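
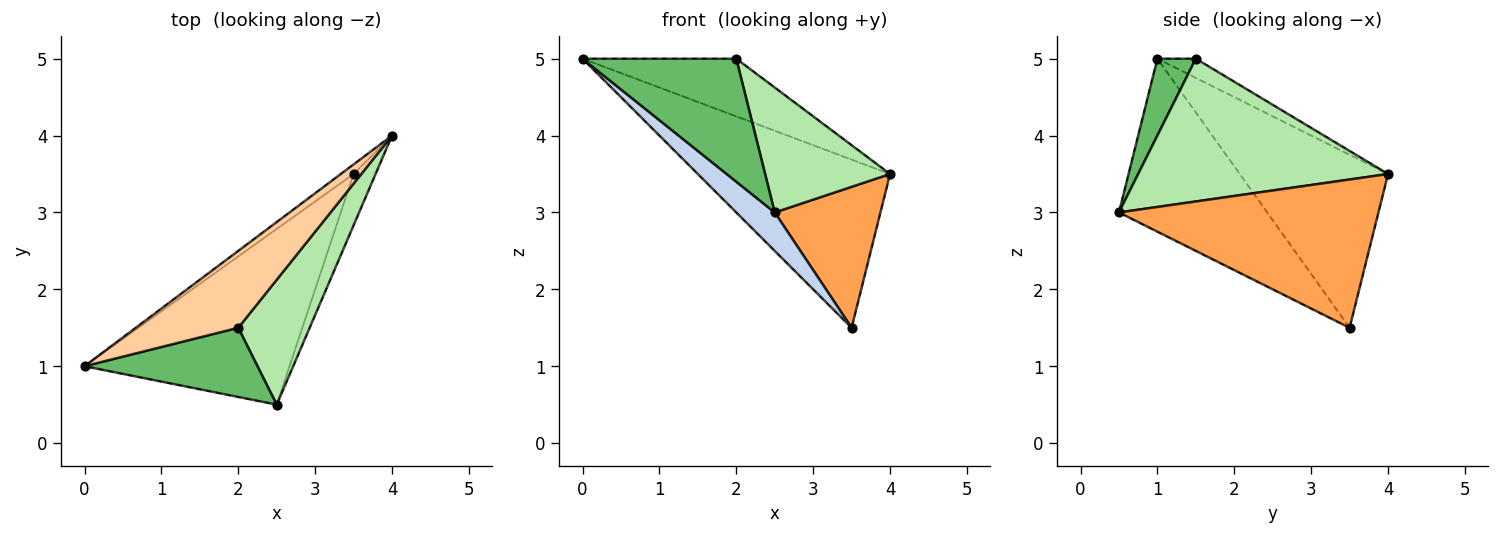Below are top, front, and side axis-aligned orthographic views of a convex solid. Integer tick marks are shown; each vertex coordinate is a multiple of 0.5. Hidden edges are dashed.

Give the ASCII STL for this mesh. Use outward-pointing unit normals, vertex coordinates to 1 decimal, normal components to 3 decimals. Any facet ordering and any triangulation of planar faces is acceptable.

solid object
 facet normal -0.610 0.791 -0.045
  outer loop
   vertex 3.5 3.5 1.5
   vertex 0.0 1.0 5.0
   vertex 4.0 4.0 3.5
  endloop
 endfacet
 facet normal -0.636 -0.165 -0.754
  outer loop
   vertex 3.5 3.5 1.5
   vertex 2.5 0.5 3.0
   vertex 0.0 1.0 5.0
  endloop
 endfacet
 facet normal 0.917 -0.374 -0.136
  outer loop
   vertex 3.5 3.5 1.5
   vertex 4.0 4.0 3.5
   vertex 2.5 0.5 3.0
  endloop
 endfacet
 facet normal -0.148 0.593 0.791
  outer loop
   vertex 2.0 1.5 5.0
   vertex 4.0 4.0 3.5
   vertex 0.0 1.0 5.0
  endloop
 endfacet
 facet normal 0.213 -0.852 0.479
  outer loop
   vertex 2.0 1.5 5.0
   vertex 0.0 1.0 5.0
   vertex 2.5 0.5 3.0
  endloop
 endfacet
 facet normal 0.816 -0.408 0.408
  outer loop
   vertex 2.0 1.5 5.0
   vertex 2.5 0.5 3.0
   vertex 4.0 4.0 3.5
  endloop
 endfacet
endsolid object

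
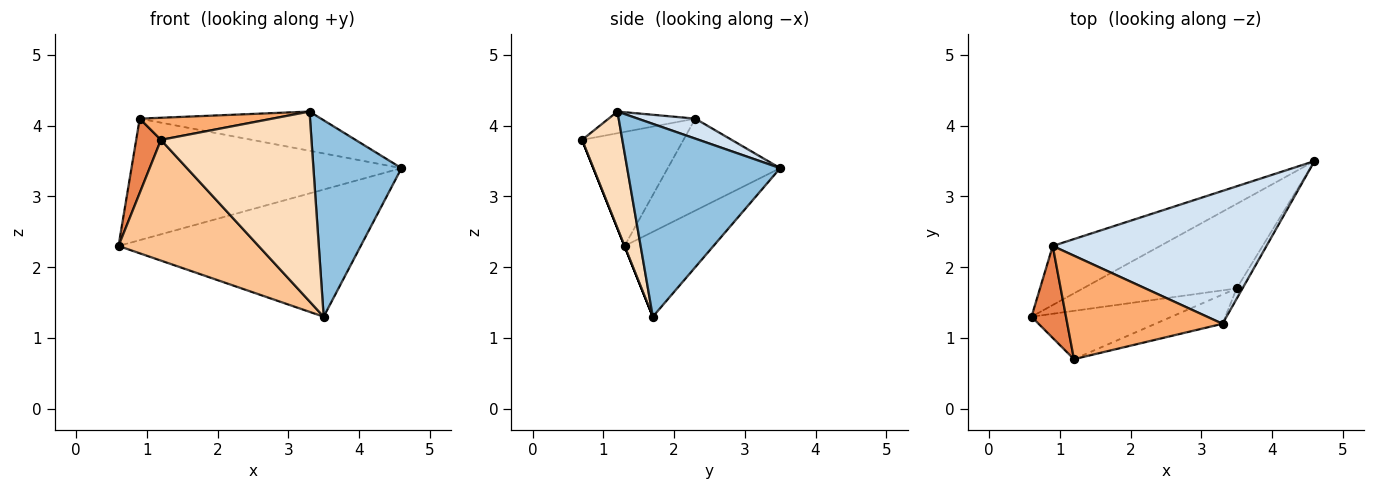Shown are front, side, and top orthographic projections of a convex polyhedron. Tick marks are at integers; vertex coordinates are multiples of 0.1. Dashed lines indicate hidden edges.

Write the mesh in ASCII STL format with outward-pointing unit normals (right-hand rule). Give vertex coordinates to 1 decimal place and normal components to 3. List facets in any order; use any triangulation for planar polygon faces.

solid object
 facet normal -0.292 0.796 -0.529
  outer loop
   vertex 3.5 1.7 1.3
   vertex 0.6 1.3 2.3
   vertex 4.6 3.5 3.4
  endloop
 endfacet
 facet normal 0.866 -0.499 -0.026
  outer loop
   vertex 3.5 1.7 1.3
   vertex 4.6 3.5 3.4
   vertex 3.3 1.2 4.2
  endloop
 endfacet
 facet normal -0.351 0.842 -0.409
  outer loop
   vertex 0.9 2.3 4.1
   vertex 4.6 3.5 3.4
   vertex 0.6 1.3 2.3
  endloop
 endfacet
 facet normal 0.089 0.282 0.955
  outer loop
   vertex 0.9 2.3 4.1
   vertex 3.3 1.2 4.2
   vertex 4.6 3.5 3.4
  endloop
 endfacet
 facet normal -0.932 -0.228 0.282
  outer loop
   vertex 1.2 0.7 3.8
   vertex 0.9 2.3 4.1
   vertex 0.6 1.3 2.3
  endloop
 endfacet
 facet normal -0.135 -0.207 0.969
  outer loop
   vertex 1.2 0.7 3.8
   vertex 3.3 1.2 4.2
   vertex 0.9 2.3 4.1
  endloop
 endfacet
 facet normal 0.000 -0.928 -0.371
  outer loop
   vertex 1.2 0.7 3.8
   vertex 0.6 1.3 2.3
   vertex 3.5 1.7 1.3
  endloop
 endfacet
 facet normal 0.256 -0.956 -0.147
  outer loop
   vertex 1.2 0.7 3.8
   vertex 3.5 1.7 1.3
   vertex 3.3 1.2 4.2
  endloop
 endfacet
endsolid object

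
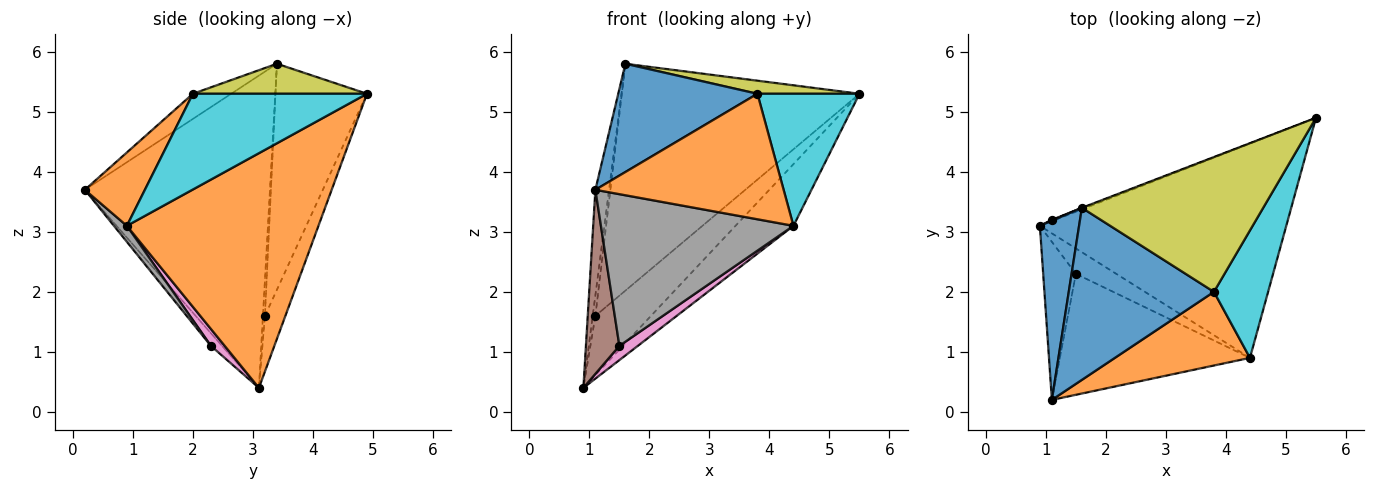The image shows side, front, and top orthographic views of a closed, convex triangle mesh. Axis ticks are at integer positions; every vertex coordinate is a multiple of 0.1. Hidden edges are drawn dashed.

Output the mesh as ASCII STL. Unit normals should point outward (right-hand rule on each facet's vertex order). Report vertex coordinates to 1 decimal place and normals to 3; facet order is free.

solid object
 facet normal -0.990 0.073 0.124
  outer loop
   vertex 1.6 3.4 5.8
   vertex 0.9 3.1 0.4
   vertex 1.1 0.2 3.7
  endloop
 endfacet
 facet normal 0.675 0.204 -0.709
  outer loop
   vertex 4.4 0.9 3.1
   vertex 0.9 3.1 0.4
   vertex 5.5 4.9 5.3
  endloop
 endfacet
 facet normal -0.345 0.938 -0.021
  outer loop
   vertex 1.1 3.2 1.6
   vertex 5.5 4.9 5.3
   vertex 0.9 3.1 0.4
  endloop
 endfacet
 facet normal -0.600 0.800 0.033
  outer loop
   vertex 1.1 3.2 1.6
   vertex 0.9 3.1 0.4
   vertex 1.6 3.4 5.8
  endloop
 endfacet
 facet normal -0.359 0.933 -0.002
  outer loop
   vertex 1.1 3.2 1.6
   vertex 1.6 3.4 5.8
   vertex 5.5 4.9 5.3
  endloop
 endfacet
 facet normal -0.244 -0.736 -0.632
  outer loop
   vertex 1.5 2.3 1.1
   vertex 1.1 0.2 3.7
   vertex 0.9 3.1 0.4
  endloop
 endfacet
 facet normal 0.343 -0.459 -0.819
  outer loop
   vertex 1.5 2.3 1.1
   vertex 0.9 3.1 0.4
   vertex 4.4 0.9 3.1
  endloop
 endfacet
 facet normal 0.052 -0.781 -0.623
  outer loop
   vertex 1.5 2.3 1.1
   vertex 4.4 0.9 3.1
   vertex 1.1 0.2 3.7
  endloop
 endfacet
 facet normal 0.163 -0.095 0.982
  outer loop
   vertex 3.8 2.0 5.3
   vertex 5.5 4.9 5.3
   vertex 1.6 3.4 5.8
  endloop
 endfacet
 facet normal 0.775 -0.454 0.439
  outer loop
   vertex 3.8 2.0 5.3
   vertex 4.4 0.9 3.1
   vertex 5.5 4.9 5.3
  endloop
 endfacet
 facet normal -0.145 -0.527 0.837
  outer loop
   vertex 3.8 2.0 5.3
   vertex 1.6 3.4 5.8
   vertex 1.1 0.2 3.7
  endloop
 endfacet
 facet normal 0.265 -0.832 0.488
  outer loop
   vertex 3.8 2.0 5.3
   vertex 1.1 0.2 3.7
   vertex 4.4 0.9 3.1
  endloop
 endfacet
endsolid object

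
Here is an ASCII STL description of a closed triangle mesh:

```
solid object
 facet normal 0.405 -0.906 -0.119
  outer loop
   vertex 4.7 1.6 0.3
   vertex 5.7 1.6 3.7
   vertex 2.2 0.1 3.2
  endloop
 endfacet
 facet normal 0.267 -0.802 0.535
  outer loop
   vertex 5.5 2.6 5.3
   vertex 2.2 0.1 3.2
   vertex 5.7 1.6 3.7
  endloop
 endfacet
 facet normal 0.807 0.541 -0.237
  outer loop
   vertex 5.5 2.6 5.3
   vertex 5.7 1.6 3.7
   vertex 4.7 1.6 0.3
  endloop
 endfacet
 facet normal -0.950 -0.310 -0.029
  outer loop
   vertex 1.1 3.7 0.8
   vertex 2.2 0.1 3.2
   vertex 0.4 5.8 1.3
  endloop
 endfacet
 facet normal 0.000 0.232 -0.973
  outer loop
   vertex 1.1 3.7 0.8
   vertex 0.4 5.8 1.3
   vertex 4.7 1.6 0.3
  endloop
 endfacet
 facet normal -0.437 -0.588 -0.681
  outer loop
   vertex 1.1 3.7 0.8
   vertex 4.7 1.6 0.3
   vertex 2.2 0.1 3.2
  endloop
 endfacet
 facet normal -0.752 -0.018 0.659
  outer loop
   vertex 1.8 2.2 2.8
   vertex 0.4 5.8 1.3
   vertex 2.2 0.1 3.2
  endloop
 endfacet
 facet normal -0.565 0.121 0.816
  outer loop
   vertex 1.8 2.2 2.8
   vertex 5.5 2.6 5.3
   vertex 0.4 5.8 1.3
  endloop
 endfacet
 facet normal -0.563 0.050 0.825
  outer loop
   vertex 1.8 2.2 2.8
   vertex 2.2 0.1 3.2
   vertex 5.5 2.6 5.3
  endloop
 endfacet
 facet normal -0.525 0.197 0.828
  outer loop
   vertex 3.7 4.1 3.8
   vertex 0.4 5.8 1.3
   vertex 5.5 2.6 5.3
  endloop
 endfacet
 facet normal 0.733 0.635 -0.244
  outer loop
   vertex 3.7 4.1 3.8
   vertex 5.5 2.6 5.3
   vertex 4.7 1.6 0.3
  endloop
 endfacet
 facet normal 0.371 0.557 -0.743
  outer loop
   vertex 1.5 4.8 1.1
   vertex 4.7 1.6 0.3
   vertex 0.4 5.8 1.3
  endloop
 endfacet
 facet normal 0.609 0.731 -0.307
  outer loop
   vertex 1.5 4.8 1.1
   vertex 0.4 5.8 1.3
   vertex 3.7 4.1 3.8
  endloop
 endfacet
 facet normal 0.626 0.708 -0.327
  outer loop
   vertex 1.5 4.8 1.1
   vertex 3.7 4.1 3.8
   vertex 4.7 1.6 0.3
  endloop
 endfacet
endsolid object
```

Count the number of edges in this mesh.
21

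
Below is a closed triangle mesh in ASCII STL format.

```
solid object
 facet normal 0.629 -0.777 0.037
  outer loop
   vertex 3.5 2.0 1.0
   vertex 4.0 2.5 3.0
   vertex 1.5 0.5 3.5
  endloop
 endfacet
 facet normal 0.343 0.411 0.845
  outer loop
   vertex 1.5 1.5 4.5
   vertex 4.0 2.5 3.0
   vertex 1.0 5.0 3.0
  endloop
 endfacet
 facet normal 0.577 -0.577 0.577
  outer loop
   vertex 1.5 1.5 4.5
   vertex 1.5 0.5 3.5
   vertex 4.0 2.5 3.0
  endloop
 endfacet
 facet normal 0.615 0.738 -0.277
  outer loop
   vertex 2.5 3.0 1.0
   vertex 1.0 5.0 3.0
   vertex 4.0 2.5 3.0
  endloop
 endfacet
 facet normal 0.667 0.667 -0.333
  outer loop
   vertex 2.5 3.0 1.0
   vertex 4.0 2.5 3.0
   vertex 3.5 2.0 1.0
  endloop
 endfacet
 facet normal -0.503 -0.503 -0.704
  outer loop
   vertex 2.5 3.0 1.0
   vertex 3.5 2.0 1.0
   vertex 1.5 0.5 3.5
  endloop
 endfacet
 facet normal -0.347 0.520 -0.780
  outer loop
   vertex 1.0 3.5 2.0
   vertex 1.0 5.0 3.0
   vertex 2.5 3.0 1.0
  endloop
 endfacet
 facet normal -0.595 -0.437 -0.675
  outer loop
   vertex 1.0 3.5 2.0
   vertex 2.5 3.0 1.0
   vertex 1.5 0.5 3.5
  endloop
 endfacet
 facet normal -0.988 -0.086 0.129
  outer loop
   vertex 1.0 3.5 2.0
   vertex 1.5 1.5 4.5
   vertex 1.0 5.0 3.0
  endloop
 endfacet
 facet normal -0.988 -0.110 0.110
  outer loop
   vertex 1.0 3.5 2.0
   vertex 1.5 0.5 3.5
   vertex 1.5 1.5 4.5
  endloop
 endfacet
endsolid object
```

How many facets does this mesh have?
10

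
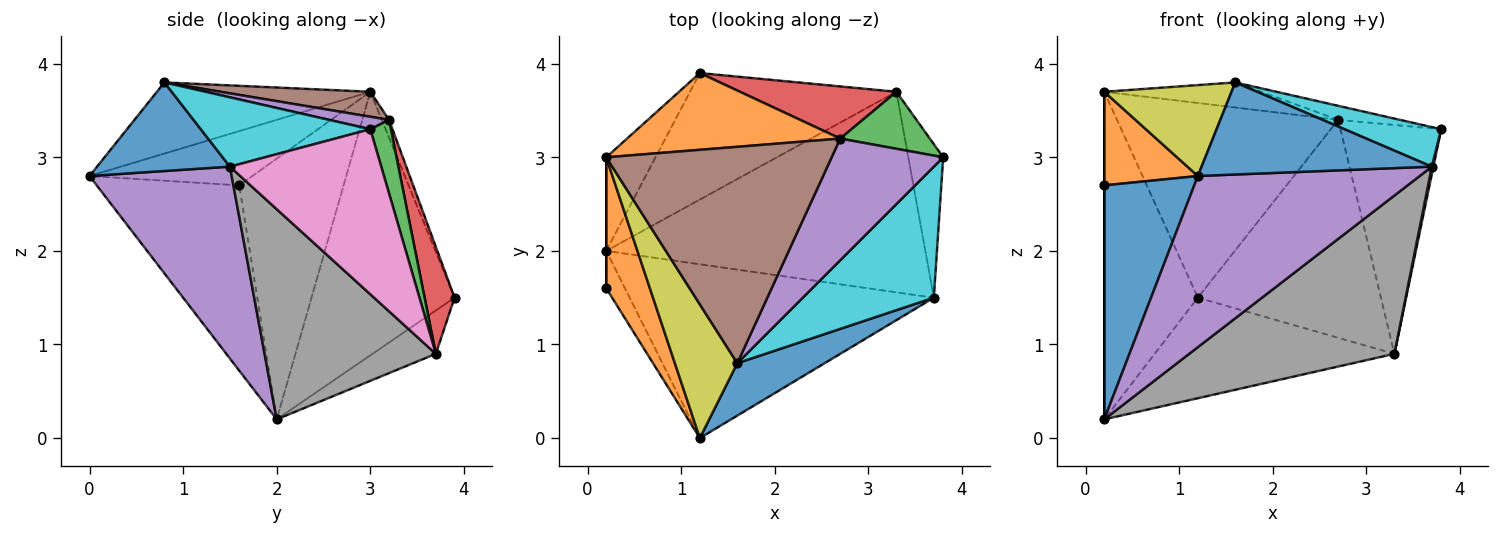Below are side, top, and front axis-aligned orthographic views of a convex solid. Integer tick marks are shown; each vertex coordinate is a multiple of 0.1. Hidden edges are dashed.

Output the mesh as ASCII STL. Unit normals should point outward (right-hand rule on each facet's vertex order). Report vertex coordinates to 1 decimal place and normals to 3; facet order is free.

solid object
 facet normal -0.843 -0.532 -0.085
  outer loop
   vertex 0.2 2.0 0.2
   vertex 1.2 0.0 2.8
   vertex 0.2 1.6 2.7
  endloop
 endfacet
 facet normal -0.711 -0.409 0.572
  outer loop
   vertex 0.2 3.0 3.7
   vertex 0.2 1.6 2.7
   vertex 1.2 0.0 2.8
  endloop
 endfacet
 facet normal -1.000 0.000 0.000
  outer loop
   vertex 0.2 3.0 3.7
   vertex 0.2 2.0 0.2
   vertex 0.2 1.6 2.7
  endloop
 endfacet
 facet normal -0.827 0.541 -0.155
  outer loop
   vertex 0.2 3.0 3.7
   vertex 1.2 3.9 1.5
   vertex 0.2 2.0 0.2
  endloop
 endfacet
 facet normal 0.410 -0.640 -0.650
  outer loop
   vertex 3.7 1.5 2.9
   vertex 1.2 0.0 2.8
   vertex 0.2 2.0 0.2
  endloop
 endfacet
 facet normal -0.162 0.614 -0.772
  outer loop
   vertex 3.3 3.7 0.9
   vertex 0.2 2.0 0.2
   vertex 1.2 3.9 1.5
  endloop
 endfacet
 facet normal 0.978 -0.010 -0.207
  outer loop
   vertex 3.3 3.7 0.9
   vertex 3.8 3.0 3.3
   vertex 3.7 1.5 2.9
  endloop
 endfacet
 facet normal 0.459 -0.550 -0.697
  outer loop
   vertex 3.3 3.7 0.9
   vertex 3.7 1.5 2.9
   vertex 0.2 2.0 0.2
  endloop
 endfacet
 facet normal -0.686 -0.409 0.602
  outer loop
   vertex 1.6 0.8 3.8
   vertex 0.2 3.0 3.7
   vertex 1.2 0.0 2.8
  endloop
 endfacet
 facet normal 0.452 -0.258 0.854
  outer loop
   vertex 1.6 0.8 3.8
   vertex 3.7 1.5 2.9
   vertex 3.8 3.0 3.3
  endloop
 endfacet
 facet normal 0.448 -0.777 0.442
  outer loop
   vertex 1.6 0.8 3.8
   vertex 1.2 0.0 2.8
   vertex 3.7 1.5 2.9
  endloop
 endfacet
 facet normal -0.030 0.930 0.367
  outer loop
   vertex 2.7 3.2 3.4
   vertex 1.2 3.9 1.5
   vertex 0.2 3.0 3.7
  endloop
 endfacet
 facet normal 0.195 0.952 0.237
  outer loop
   vertex 2.7 3.2 3.4
   vertex 3.8 3.0 3.3
   vertex 3.3 3.7 0.9
  endloop
 endfacet
 facet normal 0.157 0.960 0.230
  outer loop
   vertex 2.7 3.2 3.4
   vertex 3.3 3.7 0.9
   vertex 1.2 3.9 1.5
  endloop
 endfacet
 facet normal 0.110 0.114 0.987
  outer loop
   vertex 2.7 3.2 3.4
   vertex 1.6 0.8 3.8
   vertex 3.8 3.0 3.3
  endloop
 endfacet
 facet normal 0.109 0.114 0.987
  outer loop
   vertex 2.7 3.2 3.4
   vertex 0.2 3.0 3.7
   vertex 1.6 0.8 3.8
  endloop
 endfacet
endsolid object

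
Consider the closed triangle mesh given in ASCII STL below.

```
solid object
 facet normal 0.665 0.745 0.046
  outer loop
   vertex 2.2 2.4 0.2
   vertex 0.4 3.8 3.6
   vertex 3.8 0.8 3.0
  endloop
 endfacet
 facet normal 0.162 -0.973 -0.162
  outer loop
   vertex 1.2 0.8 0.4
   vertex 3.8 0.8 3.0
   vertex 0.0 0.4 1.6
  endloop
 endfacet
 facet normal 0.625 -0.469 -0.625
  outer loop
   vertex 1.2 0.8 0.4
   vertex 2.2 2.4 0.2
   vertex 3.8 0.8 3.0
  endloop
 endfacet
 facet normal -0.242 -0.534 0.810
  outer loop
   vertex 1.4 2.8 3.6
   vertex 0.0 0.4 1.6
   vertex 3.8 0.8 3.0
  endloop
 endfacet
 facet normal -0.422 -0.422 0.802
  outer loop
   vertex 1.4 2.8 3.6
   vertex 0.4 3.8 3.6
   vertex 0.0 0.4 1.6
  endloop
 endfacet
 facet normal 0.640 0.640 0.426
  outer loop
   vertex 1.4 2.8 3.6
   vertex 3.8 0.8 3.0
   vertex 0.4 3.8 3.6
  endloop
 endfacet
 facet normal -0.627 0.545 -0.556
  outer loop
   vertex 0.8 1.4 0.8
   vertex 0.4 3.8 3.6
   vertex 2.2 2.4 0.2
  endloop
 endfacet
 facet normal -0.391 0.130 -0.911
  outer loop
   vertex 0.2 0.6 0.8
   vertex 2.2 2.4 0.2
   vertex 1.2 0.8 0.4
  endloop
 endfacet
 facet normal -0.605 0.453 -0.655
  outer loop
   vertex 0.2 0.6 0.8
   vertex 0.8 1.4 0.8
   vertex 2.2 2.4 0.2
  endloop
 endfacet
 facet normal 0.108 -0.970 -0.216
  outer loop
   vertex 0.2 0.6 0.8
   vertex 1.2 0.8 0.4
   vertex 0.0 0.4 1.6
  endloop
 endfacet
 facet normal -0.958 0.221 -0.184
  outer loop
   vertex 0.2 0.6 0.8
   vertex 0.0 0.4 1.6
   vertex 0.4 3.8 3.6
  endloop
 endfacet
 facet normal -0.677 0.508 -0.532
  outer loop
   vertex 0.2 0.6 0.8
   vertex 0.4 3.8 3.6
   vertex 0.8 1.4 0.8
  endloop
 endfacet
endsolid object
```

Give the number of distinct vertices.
8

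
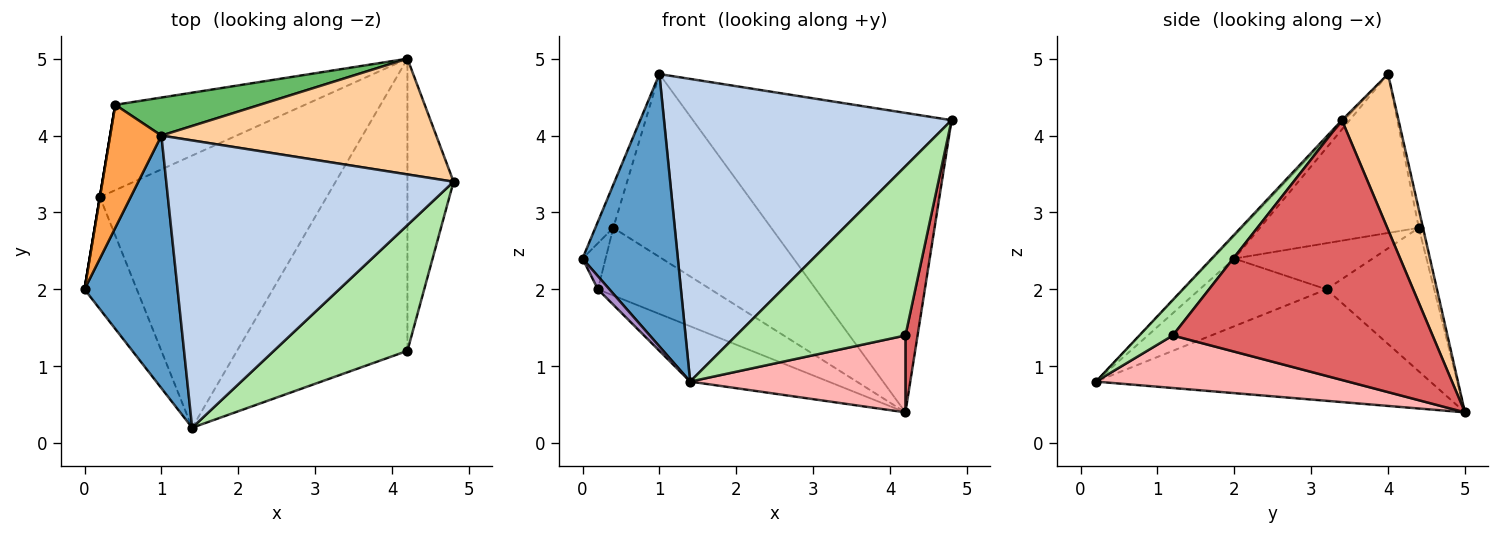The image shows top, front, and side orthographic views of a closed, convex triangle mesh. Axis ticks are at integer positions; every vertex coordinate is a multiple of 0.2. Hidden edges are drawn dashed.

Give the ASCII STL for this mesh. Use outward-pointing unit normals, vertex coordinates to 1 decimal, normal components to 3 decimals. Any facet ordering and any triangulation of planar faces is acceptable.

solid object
 facet normal -0.163 -0.723 0.671
  outer loop
   vertex 1.0 4.0 4.8
   vertex 0.0 2.0 2.4
   vertex 1.4 0.2 0.8
  endloop
 endfacet
 facet normal -0.006 -0.725 0.688
  outer loop
   vertex 1.0 4.0 4.8
   vertex 1.4 0.2 0.8
   vertex 4.8 3.4 4.2
  endloop
 endfacet
 facet normal -0.946 0.107 0.305
  outer loop
   vertex 1.0 4.0 4.8
   vertex 0.4 4.4 2.8
   vertex 0.0 2.0 2.4
  endloop
 endfacet
 facet normal 0.200 0.914 0.353
  outer loop
   vertex 1.0 4.0 4.8
   vertex 4.8 3.4 4.2
   vertex 4.2 5.0 0.4
  endloop
 endfacet
 facet normal -0.026 0.979 0.204
  outer loop
   vertex 1.0 4.0 4.8
   vertex 4.2 5.0 0.4
   vertex 0.4 4.4 2.8
  endloop
 endfacet
 facet normal 0.157 -0.793 0.589
  outer loop
   vertex 4.2 1.2 1.4
   vertex 4.8 3.4 4.2
   vertex 1.4 0.2 0.8
  endloop
 endfacet
 facet normal 0.984 -0.046 -0.175
  outer loop
   vertex 4.2 1.2 1.4
   vertex 4.2 5.0 0.4
   vertex 4.8 3.4 4.2
  endloop
 endfacet
 facet normal 0.286 -0.244 -0.927
  outer loop
   vertex 4.2 1.2 1.4
   vertex 1.4 0.2 0.8
   vertex 4.2 5.0 0.4
  endloop
 endfacet
 facet normal -0.789 -0.072 -0.610
  outer loop
   vertex 0.2 3.2 2.0
   vertex 1.4 0.2 0.8
   vertex 0.0 2.0 2.4
  endloop
 endfacet
 facet normal -0.986 0.164 0.000
  outer loop
   vertex 0.2 3.2 2.0
   vertex 0.0 2.0 2.4
   vertex 0.4 4.4 2.8
  endloop
 endfacet
 facet normal -0.434 0.180 -0.883
  outer loop
   vertex 0.2 3.2 2.0
   vertex 4.2 5.0 0.4
   vertex 1.4 0.2 0.8
  endloop
 endfacet
 facet normal -0.510 0.534 -0.674
  outer loop
   vertex 0.2 3.2 2.0
   vertex 0.4 4.4 2.8
   vertex 4.2 5.0 0.4
  endloop
 endfacet
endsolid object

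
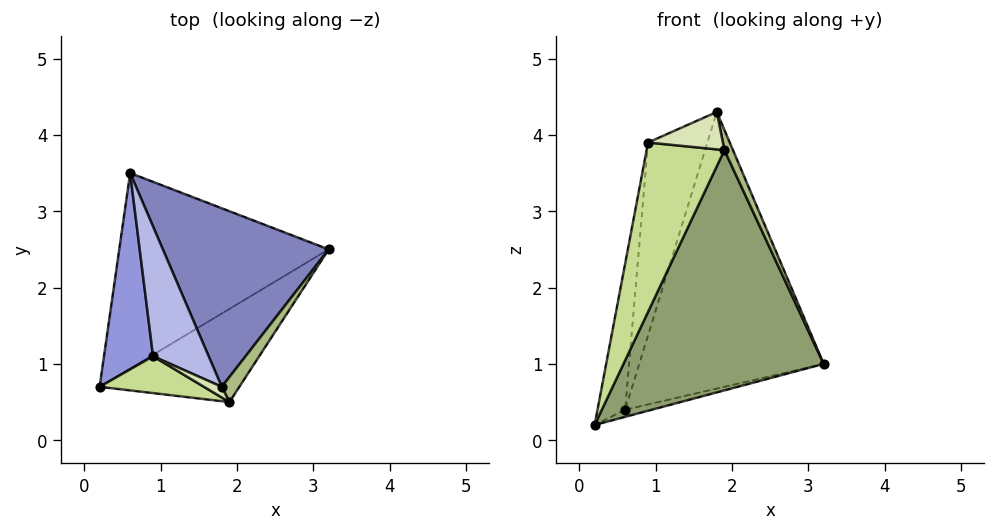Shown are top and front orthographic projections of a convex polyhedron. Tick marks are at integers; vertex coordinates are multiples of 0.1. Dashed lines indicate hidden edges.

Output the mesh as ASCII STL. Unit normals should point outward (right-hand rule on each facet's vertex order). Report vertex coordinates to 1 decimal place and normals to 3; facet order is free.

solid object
 facet normal 0.238 0.035 -0.971
  outer loop
   vertex 0.6 3.5 0.4
   vertex 3.2 2.5 1.0
   vertex 0.2 0.7 0.2
  endloop
 endfacet
 facet normal 0.194 0.824 0.532
  outer loop
   vertex 1.8 0.7 4.3
   vertex 3.2 2.5 1.0
   vertex 0.6 3.5 0.4
  endloop
 endfacet
 facet normal -0.977 0.127 0.171
  outer loop
   vertex 0.9 1.1 3.9
   vertex 0.6 3.5 0.4
   vertex 0.2 0.7 0.2
  endloop
 endfacet
 facet normal 0.120 0.824 0.554
  outer loop
   vertex 0.9 1.1 3.9
   vertex 1.8 0.7 4.3
   vertex 0.6 3.5 0.4
  endloop
 endfacet
 facet normal 0.548 -0.780 -0.302
  outer loop
   vertex 1.9 0.5 3.8
   vertex 0.2 0.7 0.2
   vertex 3.2 2.5 1.0
  endloop
 endfacet
 facet normal 0.935 -0.222 0.276
  outer loop
   vertex 1.9 0.5 3.8
   vertex 3.2 2.5 1.0
   vertex 1.8 0.7 4.3
  endloop
 endfacet
 facet normal -0.492 -0.851 0.185
  outer loop
   vertex 1.9 0.5 3.8
   vertex 0.9 1.1 3.9
   vertex 0.2 0.7 0.2
  endloop
 endfacet
 facet normal -0.482 -0.843 0.241
  outer loop
   vertex 1.9 0.5 3.8
   vertex 1.8 0.7 4.3
   vertex 0.9 1.1 3.9
  endloop
 endfacet
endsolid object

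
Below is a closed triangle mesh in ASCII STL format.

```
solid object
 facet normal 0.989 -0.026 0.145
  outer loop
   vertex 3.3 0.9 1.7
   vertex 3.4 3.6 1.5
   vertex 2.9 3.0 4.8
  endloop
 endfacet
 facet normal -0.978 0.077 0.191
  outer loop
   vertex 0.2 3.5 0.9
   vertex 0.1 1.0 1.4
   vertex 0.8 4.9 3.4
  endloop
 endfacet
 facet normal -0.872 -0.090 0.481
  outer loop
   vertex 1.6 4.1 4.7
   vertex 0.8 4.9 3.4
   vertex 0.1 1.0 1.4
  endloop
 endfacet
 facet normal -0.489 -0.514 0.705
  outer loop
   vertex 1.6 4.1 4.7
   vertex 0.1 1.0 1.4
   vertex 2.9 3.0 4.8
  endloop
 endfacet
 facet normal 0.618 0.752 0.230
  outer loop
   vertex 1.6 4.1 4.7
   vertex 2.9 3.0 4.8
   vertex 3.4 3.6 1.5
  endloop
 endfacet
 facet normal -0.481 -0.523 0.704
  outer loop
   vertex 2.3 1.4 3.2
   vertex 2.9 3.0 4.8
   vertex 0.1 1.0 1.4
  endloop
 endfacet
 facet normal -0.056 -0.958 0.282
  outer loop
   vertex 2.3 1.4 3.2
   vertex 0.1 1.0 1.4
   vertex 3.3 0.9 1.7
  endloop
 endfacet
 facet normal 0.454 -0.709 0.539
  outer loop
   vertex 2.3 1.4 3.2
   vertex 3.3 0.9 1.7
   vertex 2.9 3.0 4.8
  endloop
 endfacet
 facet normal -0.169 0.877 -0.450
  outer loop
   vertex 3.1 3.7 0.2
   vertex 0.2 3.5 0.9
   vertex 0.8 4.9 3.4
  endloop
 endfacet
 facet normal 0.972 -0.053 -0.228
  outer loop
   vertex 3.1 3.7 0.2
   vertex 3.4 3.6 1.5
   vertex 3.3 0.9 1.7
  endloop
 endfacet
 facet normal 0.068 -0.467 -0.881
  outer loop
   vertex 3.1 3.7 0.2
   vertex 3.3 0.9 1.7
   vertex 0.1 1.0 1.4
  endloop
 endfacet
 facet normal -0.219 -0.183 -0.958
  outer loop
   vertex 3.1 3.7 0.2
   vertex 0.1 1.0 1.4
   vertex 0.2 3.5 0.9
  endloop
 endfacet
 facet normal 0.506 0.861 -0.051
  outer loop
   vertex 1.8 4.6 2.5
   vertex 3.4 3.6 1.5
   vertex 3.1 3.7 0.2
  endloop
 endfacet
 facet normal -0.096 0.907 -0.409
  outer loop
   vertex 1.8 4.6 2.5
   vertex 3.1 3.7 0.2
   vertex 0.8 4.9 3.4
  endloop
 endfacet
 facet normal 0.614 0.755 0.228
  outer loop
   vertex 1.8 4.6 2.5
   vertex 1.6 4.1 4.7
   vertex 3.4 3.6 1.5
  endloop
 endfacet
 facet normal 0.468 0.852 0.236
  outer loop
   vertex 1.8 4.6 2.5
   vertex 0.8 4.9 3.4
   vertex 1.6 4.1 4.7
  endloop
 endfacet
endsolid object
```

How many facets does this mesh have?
16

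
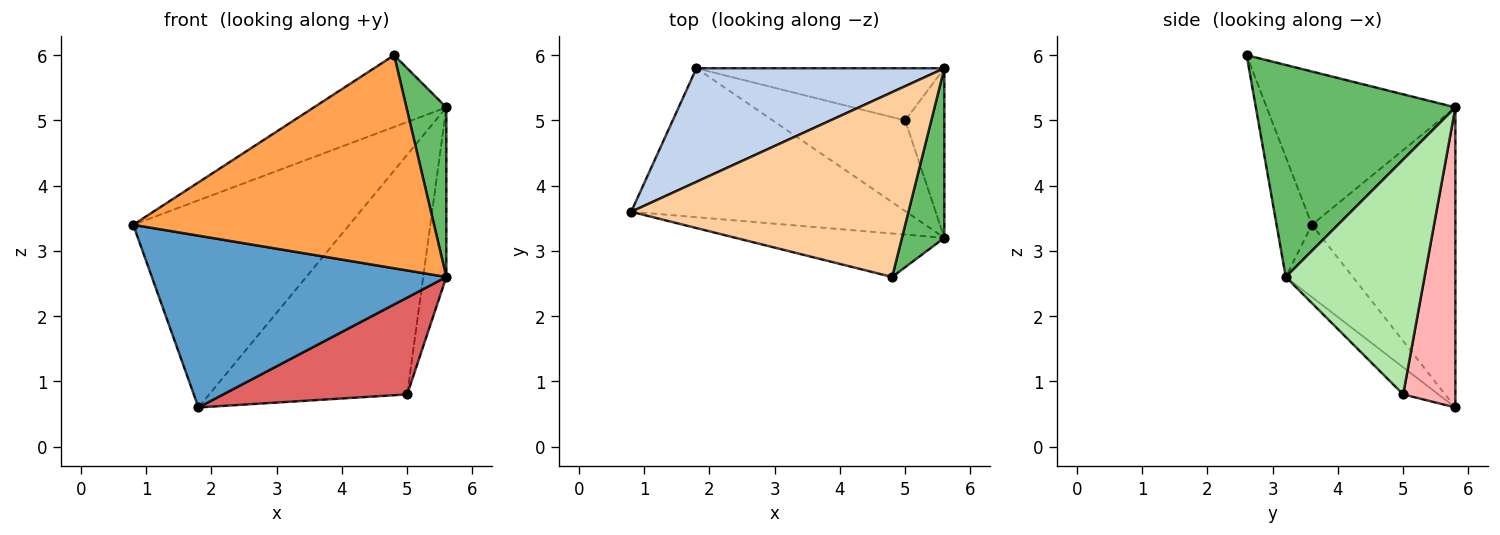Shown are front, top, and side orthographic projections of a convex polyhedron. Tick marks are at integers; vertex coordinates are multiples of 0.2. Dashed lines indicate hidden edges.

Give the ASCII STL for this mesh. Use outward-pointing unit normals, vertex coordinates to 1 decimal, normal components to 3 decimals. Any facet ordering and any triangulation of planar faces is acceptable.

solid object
 facet normal -0.170 -0.745 -0.646
  outer loop
   vertex 1.8 5.8 0.6
   vertex 5.6 3.2 2.6
   vertex 0.8 3.6 3.4
  endloop
 endfacet
 facet normal -0.503 0.758 0.416
  outer loop
   vertex 1.8 5.8 0.6
   vertex 0.8 3.6 3.4
   vertex 5.6 5.8 5.2
  endloop
 endfacet
 facet normal -0.114 -0.973 -0.199
  outer loop
   vertex 4.8 2.6 6.0
   vertex 0.8 3.6 3.4
   vertex 5.6 3.2 2.6
  endloop
 endfacet
 facet normal -0.458 0.322 0.829
  outer loop
   vertex 4.8 2.6 6.0
   vertex 5.6 5.8 5.2
   vertex 0.8 3.6 3.4
  endloop
 endfacet
 facet normal 0.962 -0.192 0.192
  outer loop
   vertex 4.8 2.6 6.0
   vertex 5.6 3.2 2.6
   vertex 5.6 5.8 5.2
  endloop
 endfacet
 facet normal 0.973 0.162 -0.162
  outer loop
   vertex 5.0 5.0 0.8
   vertex 5.6 5.8 5.2
   vertex 5.6 3.2 2.6
  endloop
 endfacet
 facet normal -0.138 -0.723 -0.677
  outer loop
   vertex 5.0 5.0 0.8
   vertex 5.6 3.2 2.6
   vertex 1.8 5.8 0.6
  endloop
 endfacet
 facet normal 0.249 0.946 -0.206
  outer loop
   vertex 5.0 5.0 0.8
   vertex 1.8 5.8 0.6
   vertex 5.6 5.8 5.2
  endloop
 endfacet
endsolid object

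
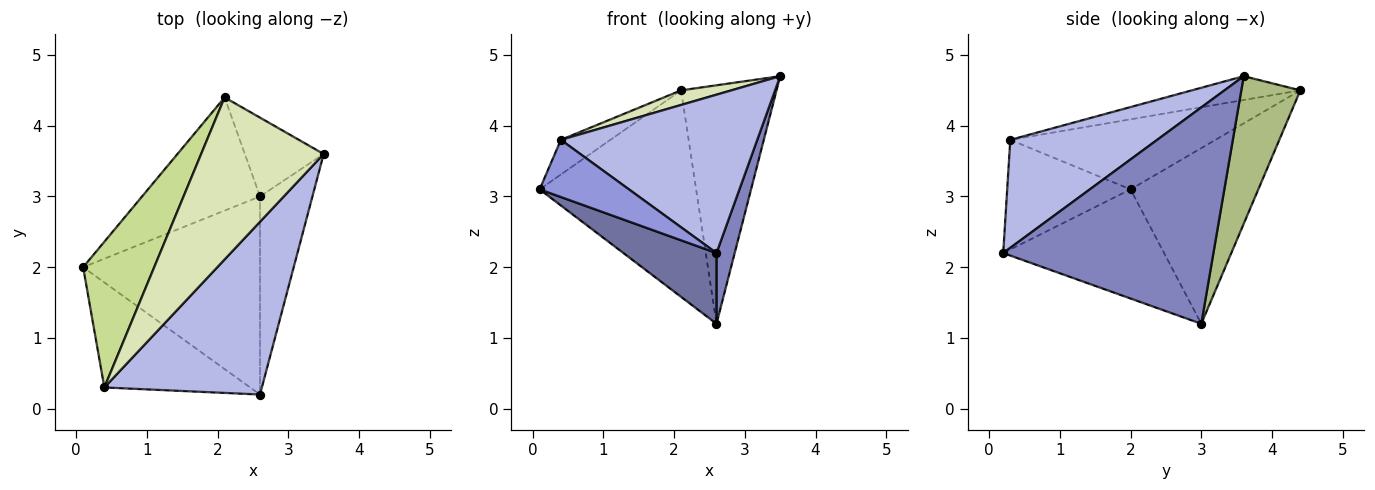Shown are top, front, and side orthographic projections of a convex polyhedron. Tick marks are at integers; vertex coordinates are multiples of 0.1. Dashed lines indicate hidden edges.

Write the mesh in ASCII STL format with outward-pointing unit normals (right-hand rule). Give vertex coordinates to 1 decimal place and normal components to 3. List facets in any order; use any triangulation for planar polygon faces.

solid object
 facet normal -0.502 -0.291 -0.814
  outer loop
   vertex 2.6 3.0 1.2
   vertex 2.6 0.2 2.2
   vertex 0.1 2.0 3.1
  endloop
 endfacet
 facet normal 0.968 -0.084 -0.235
  outer loop
   vertex 2.6 3.0 1.2
   vertex 3.5 3.6 4.7
   vertex 2.6 0.2 2.2
  endloop
 endfacet
 facet normal -0.551 -0.399 -0.733
  outer loop
   vertex 0.4 0.3 3.8
   vertex 0.1 2.0 3.1
   vertex 2.6 0.2 2.2
  endloop
 endfacet
 facet normal 0.451 -0.603 0.658
  outer loop
   vertex 0.4 0.3 3.8
   vertex 2.6 0.2 2.2
   vertex 3.5 3.6 4.7
  endloop
 endfacet
 facet normal -0.582 0.713 -0.391
  outer loop
   vertex 2.1 4.4 4.5
   vertex 2.6 3.0 1.2
   vertex 0.1 2.0 3.1
  endloop
 endfacet
 facet normal 0.506 0.819 -0.271
  outer loop
   vertex 2.1 4.4 4.5
   vertex 3.5 3.6 4.7
   vertex 2.6 3.0 1.2
  endloop
 endfacet
 facet normal -0.692 0.167 0.702
  outer loop
   vertex 2.1 4.4 4.5
   vertex 0.1 2.0 3.1
   vertex 0.4 0.3 3.8
  endloop
 endfacet
 facet normal -0.190 -0.088 0.978
  outer loop
   vertex 2.1 4.4 4.5
   vertex 0.4 0.3 3.8
   vertex 3.5 3.6 4.7
  endloop
 endfacet
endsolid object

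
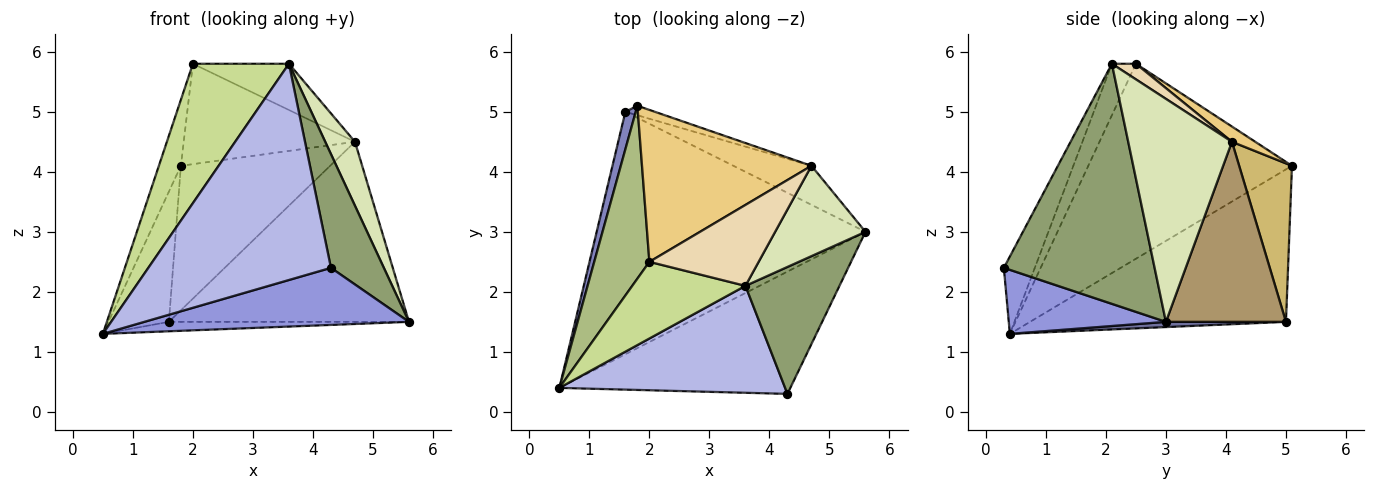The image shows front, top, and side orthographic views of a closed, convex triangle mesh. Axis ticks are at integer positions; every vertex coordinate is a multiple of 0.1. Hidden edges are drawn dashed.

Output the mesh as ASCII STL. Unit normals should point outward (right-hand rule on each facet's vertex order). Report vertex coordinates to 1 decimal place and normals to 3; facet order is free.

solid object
 facet normal 0.019 0.039 -0.999
  outer loop
   vertex 1.6 5.0 1.5
   vertex 5.6 3.0 1.5
   vertex 0.5 0.4 1.3
  endloop
 endfacet
 facet normal -0.971 0.229 0.066
  outer loop
   vertex 1.6 5.0 1.5
   vertex 0.5 0.4 1.3
   vertex 1.8 5.1 4.1
  endloop
 endfacet
 facet normal 0.244 -0.410 -0.879
  outer loop
   vertex 4.3 0.3 2.4
   vertex 0.5 0.4 1.3
   vertex 5.6 3.0 1.5
  endloop
 endfacet
 facet normal -0.150 -0.886 0.438
  outer loop
   vertex 4.3 0.3 2.4
   vertex 3.6 2.1 5.8
   vertex 0.5 0.4 1.3
  endloop
 endfacet
 facet normal 0.885 -0.311 0.347
  outer loop
   vertex 4.3 0.3 2.4
   vertex 5.6 3.0 1.5
   vertex 3.6 2.1 5.8
  endloop
 endfacet
 facet normal -0.957 0.103 0.271
  outer loop
   vertex 2.0 2.5 5.8
   vertex 1.8 5.1 4.1
   vertex 0.5 0.4 1.3
  endloop
 endfacet
 facet normal -0.214 -0.856 0.471
  outer loop
   vertex 2.0 2.5 5.8
   vertex 0.5 0.4 1.3
   vertex 3.6 2.1 5.8
  endloop
 endfacet
 facet normal 0.896 -0.257 0.363
  outer loop
   vertex 4.7 4.1 4.5
   vertex 3.6 2.1 5.8
   vertex 5.6 3.0 1.5
  endloop
 endfacet
 facet normal 0.439 0.878 -0.190
  outer loop
   vertex 4.7 4.1 4.5
   vertex 5.6 3.0 1.5
   vertex 1.6 5.0 1.5
  endloop
 endfacet
 facet normal 0.333 0.941 -0.062
  outer loop
   vertex 4.7 4.1 4.5
   vertex 1.6 5.0 1.5
   vertex 1.8 5.1 4.1
  endloop
 endfacet
 facet normal 0.075 0.550 0.832
  outer loop
   vertex 4.7 4.1 4.5
   vertex 1.8 5.1 4.1
   vertex 2.0 2.5 5.8
  endloop
 endfacet
 facet normal 0.123 0.492 0.862
  outer loop
   vertex 4.7 4.1 4.5
   vertex 2.0 2.5 5.8
   vertex 3.6 2.1 5.8
  endloop
 endfacet
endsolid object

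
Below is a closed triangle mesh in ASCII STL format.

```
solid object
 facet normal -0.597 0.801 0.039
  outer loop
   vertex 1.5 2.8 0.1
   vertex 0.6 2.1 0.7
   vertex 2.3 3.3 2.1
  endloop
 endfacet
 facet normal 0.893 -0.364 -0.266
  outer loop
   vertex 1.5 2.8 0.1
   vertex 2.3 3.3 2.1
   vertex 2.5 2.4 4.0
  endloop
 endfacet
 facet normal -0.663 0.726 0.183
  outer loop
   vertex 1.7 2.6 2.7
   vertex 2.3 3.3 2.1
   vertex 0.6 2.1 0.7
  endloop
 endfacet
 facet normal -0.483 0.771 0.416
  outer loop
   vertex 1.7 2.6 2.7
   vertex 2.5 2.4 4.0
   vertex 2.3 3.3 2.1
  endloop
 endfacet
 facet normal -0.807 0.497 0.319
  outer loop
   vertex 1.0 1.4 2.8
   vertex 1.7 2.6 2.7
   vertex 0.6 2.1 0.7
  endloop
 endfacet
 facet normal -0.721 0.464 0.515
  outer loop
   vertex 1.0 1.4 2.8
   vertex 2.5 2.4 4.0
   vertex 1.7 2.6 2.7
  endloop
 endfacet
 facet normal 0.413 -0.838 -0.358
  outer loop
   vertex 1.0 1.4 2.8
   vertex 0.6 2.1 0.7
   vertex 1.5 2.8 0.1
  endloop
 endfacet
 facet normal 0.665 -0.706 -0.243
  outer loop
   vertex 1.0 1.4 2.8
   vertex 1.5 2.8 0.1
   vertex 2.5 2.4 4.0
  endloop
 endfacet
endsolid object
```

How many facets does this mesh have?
8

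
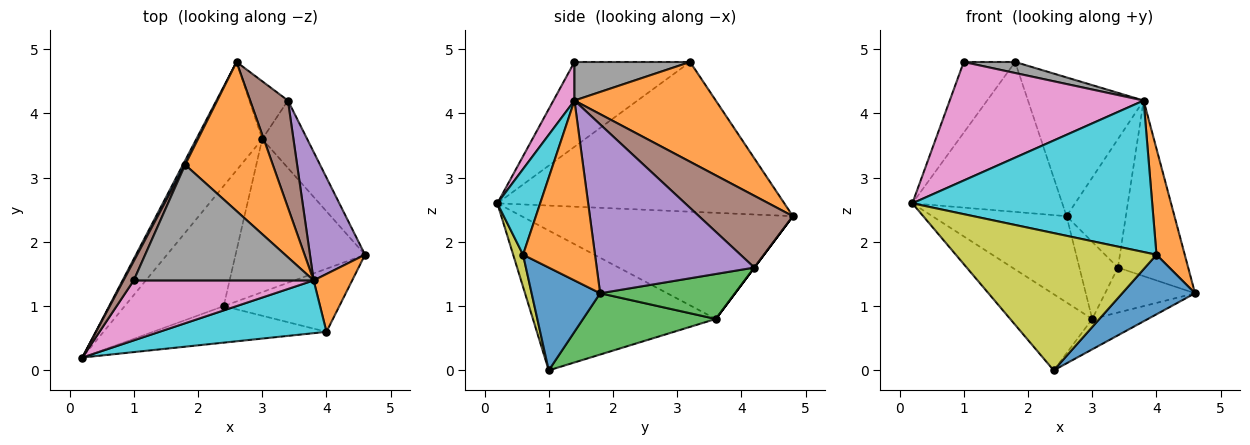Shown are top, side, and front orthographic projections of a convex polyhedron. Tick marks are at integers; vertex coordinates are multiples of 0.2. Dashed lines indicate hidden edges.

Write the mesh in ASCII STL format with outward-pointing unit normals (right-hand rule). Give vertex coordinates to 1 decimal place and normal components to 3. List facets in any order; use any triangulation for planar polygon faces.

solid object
 facet normal -0.886 0.463 0.013
  outer loop
   vertex 1.8 3.2 4.8
   vertex 2.6 4.8 2.4
   vertex 0.2 0.2 2.6
  endloop
 endfacet
 facet normal 0.640 0.524 0.562
  outer loop
   vertex 3.8 1.4 4.2
   vertex 2.6 4.8 2.4
   vertex 1.8 3.2 4.8
  endloop
 endfacet
 facet normal 0.421 0.177 -0.890
  outer loop
   vertex 3.0 3.6 0.8
   vertex 4.6 1.8 1.2
   vertex 2.4 1.0 0.0
  endloop
 endfacet
 facet normal -0.783 0.387 -0.486
  outer loop
   vertex 3.0 3.6 0.8
   vertex 0.2 0.2 2.6
   vertex 2.6 4.8 2.4
  endloop
 endfacet
 facet normal -0.766 0.344 -0.543
  outer loop
   vertex 3.0 3.6 0.8
   vertex 2.4 1.0 0.0
   vertex 0.2 0.2 2.6
  endloop
 endfacet
 facet normal -0.908 0.404 0.110
  outer loop
   vertex 1.0 1.4 4.8
   vertex 1.8 3.2 4.8
   vertex 0.2 0.2 2.6
  endloop
 endfacet
 facet normal 0.096 -0.888 0.449
  outer loop
   vertex 1.0 1.4 4.8
   vertex 0.2 0.2 2.6
   vertex 3.8 1.4 4.2
  endloop
 endfacet
 facet normal 0.209 -0.093 0.974
  outer loop
   vertex 1.0 1.4 4.8
   vertex 3.8 1.4 4.2
   vertex 1.8 3.2 4.8
  endloop
 endfacet
 facet normal 0.048 -0.965 -0.257
  outer loop
   vertex 4.0 0.6 1.8
   vertex 0.2 0.2 2.6
   vertex 2.4 1.0 0.0
  endloop
 endfacet
 facet normal 0.166 -0.931 0.324
  outer loop
   vertex 4.0 0.6 1.8
   vertex 3.8 1.4 4.2
   vertex 0.2 0.2 2.6
  endloop
 endfacet
 facet normal 0.543 -0.577 -0.611
  outer loop
   vertex 4.0 0.6 1.8
   vertex 2.4 1.0 0.0
   vertex 4.6 1.8 1.2
  endloop
 endfacet
 facet normal 0.913 -0.359 0.196
  outer loop
   vertex 4.0 0.6 1.8
   vertex 4.6 1.8 1.2
   vertex 3.8 1.4 4.2
  endloop
 endfacet
 facet normal 0.640 0.426 -0.640
  outer loop
   vertex 3.4 4.2 1.6
   vertex 4.6 1.8 1.2
   vertex 3.0 3.6 0.8
  endloop
 endfacet
 facet normal 0.000 0.800 -0.600
  outer loop
   vertex 3.4 4.2 1.6
   vertex 3.0 3.6 0.8
   vertex 2.6 4.8 2.4
  endloop
 endfacet
 facet normal 0.875 0.390 0.285
  outer loop
   vertex 3.4 4.2 1.6
   vertex 3.8 1.4 4.2
   vertex 4.6 1.8 1.2
  endloop
 endfacet
 facet normal 0.772 0.488 0.407
  outer loop
   vertex 3.4 4.2 1.6
   vertex 2.6 4.8 2.4
   vertex 3.8 1.4 4.2
  endloop
 endfacet
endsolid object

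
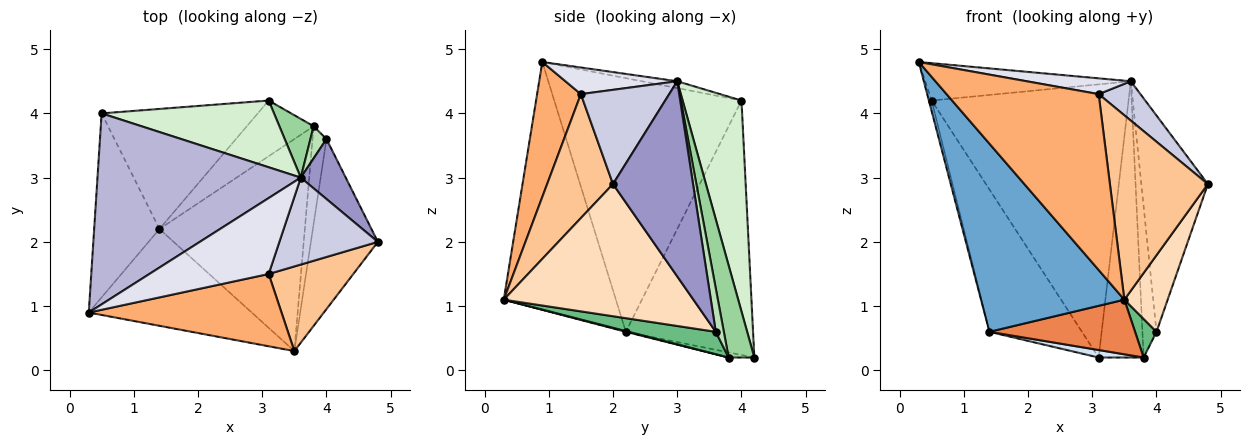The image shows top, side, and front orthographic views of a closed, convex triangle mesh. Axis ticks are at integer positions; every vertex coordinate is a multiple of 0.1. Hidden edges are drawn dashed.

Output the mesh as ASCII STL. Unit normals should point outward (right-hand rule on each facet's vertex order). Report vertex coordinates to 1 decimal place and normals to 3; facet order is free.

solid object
 facet normal -0.571 -0.730 -0.376
  outer loop
   vertex 1.4 2.2 0.6
   vertex 3.5 0.3 1.1
   vertex 0.3 0.9 4.8
  endloop
 endfacet
 facet normal -0.968 0.014 -0.249
  outer loop
   vertex 1.4 2.2 0.6
   vertex 0.3 0.9 4.8
   vertex 0.5 4.0 4.2
  endloop
 endfacet
 facet normal -0.724 0.527 -0.445
  outer loop
   vertex 1.4 2.2 0.6
   vertex 0.5 4.0 4.2
   vertex 3.1 4.2 0.2
  endloop
 endfacet
 facet normal -0.076 -0.133 -0.988
  outer loop
   vertex 3.8 3.8 0.2
   vertex 1.4 2.2 0.6
   vertex 3.1 4.2 0.2
  endloop
 endfacet
 facet normal 0.005 -0.249 -0.968
  outer loop
   vertex 3.8 3.8 0.2
   vertex 3.5 0.3 1.1
   vertex 1.4 2.2 0.6
  endloop
 endfacet
 facet normal 0.257 -0.894 0.367
  outer loop
   vertex 3.1 1.5 4.3
   vertex 0.3 0.9 4.8
   vertex 3.5 0.3 1.1
  endloop
 endfacet
 facet normal 0.521 -0.776 0.356
  outer loop
   vertex 3.1 1.5 4.3
   vertex 3.5 0.3 1.1
   vertex 4.8 2.0 2.9
  endloop
 endfacet
 facet normal 0.874 -0.200 -0.443
  outer loop
   vertex 4.0 3.6 0.6
   vertex 4.8 2.0 2.9
   vertex 3.5 0.3 1.1
  endloop
 endfacet
 facet normal 0.831 -0.204 -0.518
  outer loop
   vertex 4.0 3.6 0.6
   vertex 3.5 0.3 1.1
   vertex 3.8 3.8 0.2
  endloop
 endfacet
 facet normal 0.488 0.854 0.182
  outer loop
   vertex 3.6 3.0 4.5
   vertex 3.8 3.8 0.2
   vertex 3.1 4.2 0.2
  endloop
 endfacet
 facet normal 0.490 0.853 0.181
  outer loop
   vertex 3.6 3.0 4.5
   vertex 4.0 3.6 0.6
   vertex 3.8 3.8 0.2
  endloop
 endfacet
 facet normal 0.279 0.933 0.228
  outer loop
   vertex 3.6 3.0 4.5
   vertex 3.1 4.2 0.2
   vertex 0.5 4.0 4.2
  endloop
 endfacet
 facet normal 0.757 0.629 0.174
  outer loop
   vertex 3.6 3.0 4.5
   vertex 4.8 2.0 2.9
   vertex 4.0 3.6 0.6
  endloop
 endfacet
 facet normal -0.033 0.192 0.981
  outer loop
   vertex 3.6 3.0 4.5
   vertex 0.5 4.0 4.2
   vertex 0.3 0.9 4.8
  endloop
 endfacet
 facet normal 0.657 -0.311 0.687
  outer loop
   vertex 3.6 3.0 4.5
   vertex 3.1 1.5 4.3
   vertex 4.8 2.0 2.9
  endloop
 endfacet
 facet normal 0.213 -0.199 0.957
  outer loop
   vertex 3.6 3.0 4.5
   vertex 0.3 0.9 4.8
   vertex 3.1 1.5 4.3
  endloop
 endfacet
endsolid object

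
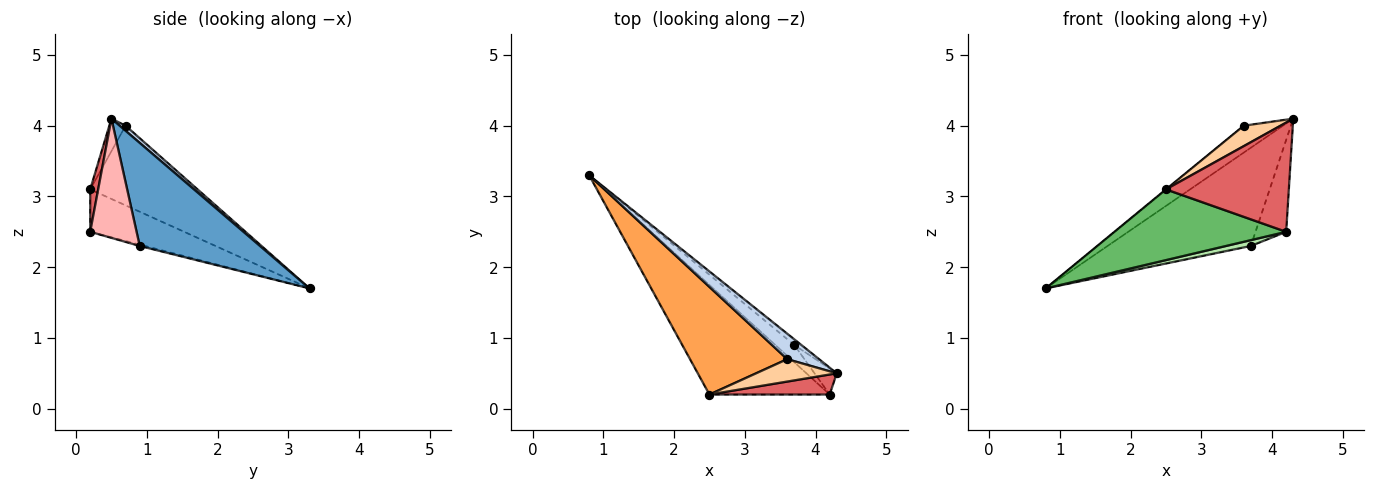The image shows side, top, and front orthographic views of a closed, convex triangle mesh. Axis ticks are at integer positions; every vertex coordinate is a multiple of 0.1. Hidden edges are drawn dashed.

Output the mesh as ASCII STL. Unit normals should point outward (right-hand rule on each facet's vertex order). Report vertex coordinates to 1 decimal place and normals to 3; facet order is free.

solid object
 facet normal 0.642 0.765 -0.044
  outer loop
   vertex 3.7 0.9 2.3
   vertex 0.8 3.3 1.7
   vertex 4.3 0.5 4.1
  endloop
 endfacet
 facet normal 0.109 0.722 0.684
  outer loop
   vertex 3.6 0.7 4.0
   vertex 4.3 0.5 4.1
   vertex 0.8 3.3 1.7
  endloop
 endfacet
 facet normal -0.634 0.002 0.774
  outer loop
   vertex 3.6 0.7 4.0
   vertex 0.8 3.3 1.7
   vertex 2.5 0.2 3.1
  endloop
 endfacet
 facet normal -0.286 -0.646 0.708
  outer loop
   vertex 3.6 0.7 4.0
   vertex 2.5 0.2 3.1
   vertex 4.3 0.5 4.1
  endloop
 endfacet
 facet normal -0.284 -0.520 -0.806
  outer loop
   vertex 4.2 0.2 2.5
   vertex 2.5 0.2 3.1
   vertex 0.8 3.3 1.7
  endloop
 endfacet
 facet normal -0.068 -0.319 -0.945
  outer loop
   vertex 4.2 0.2 2.5
   vertex 0.8 3.3 1.7
   vertex 3.7 0.9 2.3
  endloop
 endfacet
 facet normal 0.064 -0.982 0.180
  outer loop
   vertex 4.2 0.2 2.5
   vertex 4.3 0.5 4.1
   vertex 2.5 0.2 3.1
  endloop
 endfacet
 facet normal 0.824 0.545 -0.154
  outer loop
   vertex 4.2 0.2 2.5
   vertex 3.7 0.9 2.3
   vertex 4.3 0.5 4.1
  endloop
 endfacet
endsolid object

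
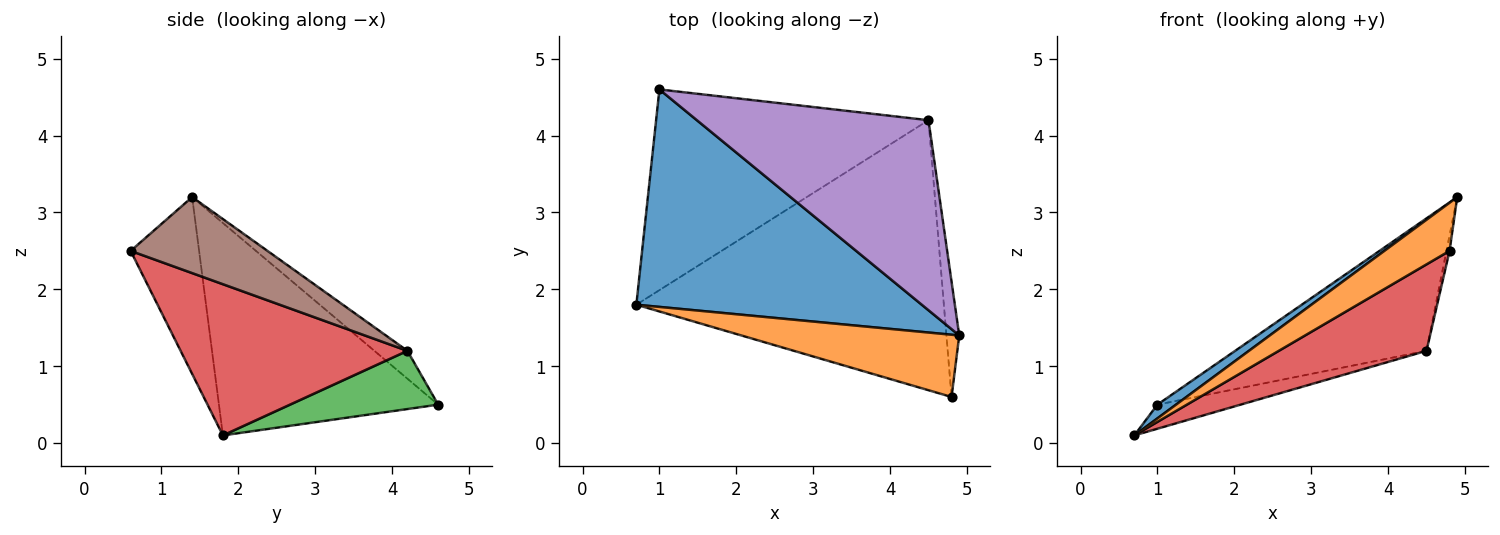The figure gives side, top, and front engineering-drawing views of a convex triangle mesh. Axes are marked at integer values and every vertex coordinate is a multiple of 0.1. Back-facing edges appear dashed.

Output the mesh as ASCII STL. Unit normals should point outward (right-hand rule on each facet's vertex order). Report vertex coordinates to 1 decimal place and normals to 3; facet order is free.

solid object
 facet normal -0.596 -0.051 0.801
  outer loop
   vertex 1.0 4.6 0.5
   vertex 0.7 1.8 0.1
   vertex 4.9 1.4 3.2
  endloop
 endfacet
 facet normal -0.540 -0.515 0.666
  outer loop
   vertex 4.8 0.6 2.5
   vertex 4.9 1.4 3.2
   vertex 0.7 1.8 0.1
  endloop
 endfacet
 facet normal 0.208 0.117 -0.971
  outer loop
   vertex 4.5 4.2 1.2
   vertex 0.7 1.8 0.1
   vertex 1.0 4.6 0.5
  endloop
 endfacet
 facet normal 0.424 -0.276 -0.863
  outer loop
   vertex 4.5 4.2 1.2
   vertex 4.8 0.6 2.5
   vertex 0.7 1.8 0.1
  endloop
 endfacet
 facet normal -0.098 0.569 0.816
  outer loop
   vertex 4.5 4.2 1.2
   vertex 1.0 4.6 0.5
   vertex 4.9 1.4 3.2
  endloop
 endfacet
 facet normal 0.986 0.022 -0.166
  outer loop
   vertex 4.5 4.2 1.2
   vertex 4.9 1.4 3.2
   vertex 4.8 0.6 2.5
  endloop
 endfacet
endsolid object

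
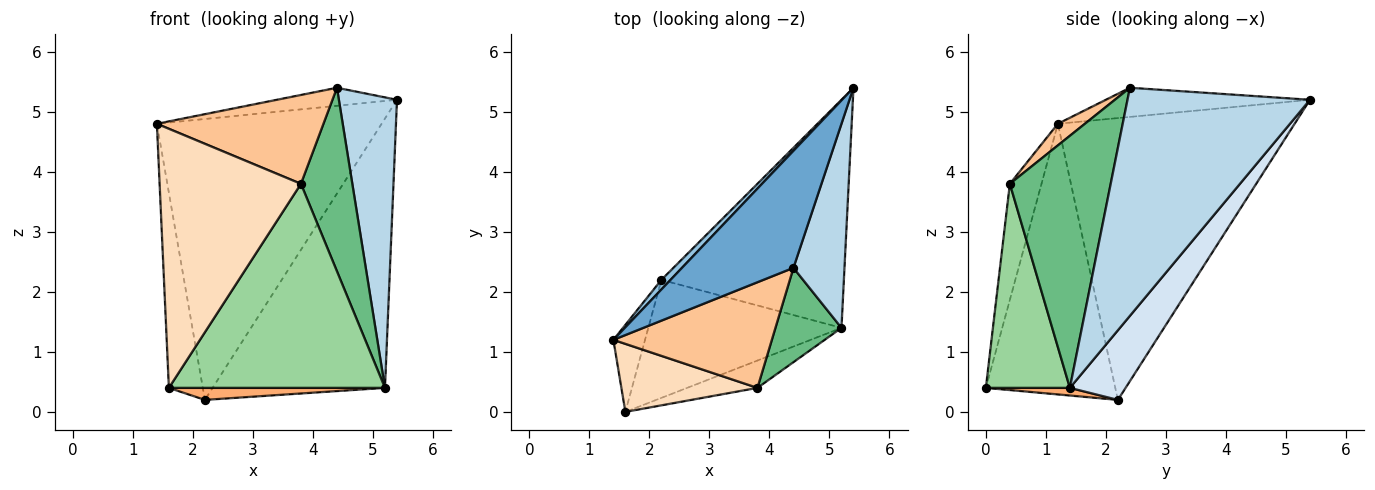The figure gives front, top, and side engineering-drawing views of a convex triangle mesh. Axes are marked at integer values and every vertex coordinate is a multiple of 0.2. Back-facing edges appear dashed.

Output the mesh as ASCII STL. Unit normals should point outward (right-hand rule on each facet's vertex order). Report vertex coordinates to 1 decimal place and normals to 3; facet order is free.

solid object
 facet normal -0.250 0.147 0.957
  outer loop
   vertex 4.4 2.4 5.4
   vertex 5.4 5.4 5.2
   vertex 1.4 1.2 4.8
  endloop
 endfacet
 facet normal -0.725 0.688 0.024
  outer loop
   vertex 2.2 2.2 0.2
   vertex 1.4 1.2 4.8
   vertex 5.4 5.4 5.2
  endloop
 endfacet
 facet normal 0.932 -0.297 0.208
  outer loop
   vertex 5.2 1.4 0.4
   vertex 5.4 5.4 5.2
   vertex 4.4 2.4 5.4
  endloop
 endfacet
 facet normal 0.239 0.741 -0.627
  outer loop
   vertex 5.2 1.4 0.4
   vertex 2.2 2.2 0.2
   vertex 5.4 5.4 5.2
  endloop
 endfacet
 facet normal -0.961 0.252 -0.112
  outer loop
   vertex 1.6 0.0 0.4
   vertex 1.4 1.2 4.8
   vertex 2.2 2.2 0.2
  endloop
 endfacet
 facet normal 0.039 -0.101 -0.994
  outer loop
   vertex 1.6 0.0 0.4
   vertex 2.2 2.2 0.2
   vertex 5.2 1.4 0.4
  endloop
 endfacet
 facet normal 0.104 -0.640 0.761
  outer loop
   vertex 3.8 0.4 3.8
   vertex 4.4 2.4 5.4
   vertex 1.4 1.2 4.8
  endloop
 endfacet
 facet normal -0.212 -0.945 0.248
  outer loop
   vertex 3.8 0.4 3.8
   vertex 1.4 1.2 4.8
   vertex 1.6 0.0 0.4
  endloop
 endfacet
 facet normal 0.868 -0.442 0.227
  outer loop
   vertex 3.8 0.4 3.8
   vertex 5.2 1.4 0.4
   vertex 4.4 2.4 5.4
  endloop
 endfacet
 facet normal 0.360 -0.925 -0.124
  outer loop
   vertex 3.8 0.4 3.8
   vertex 1.6 0.0 0.4
   vertex 5.2 1.4 0.4
  endloop
 endfacet
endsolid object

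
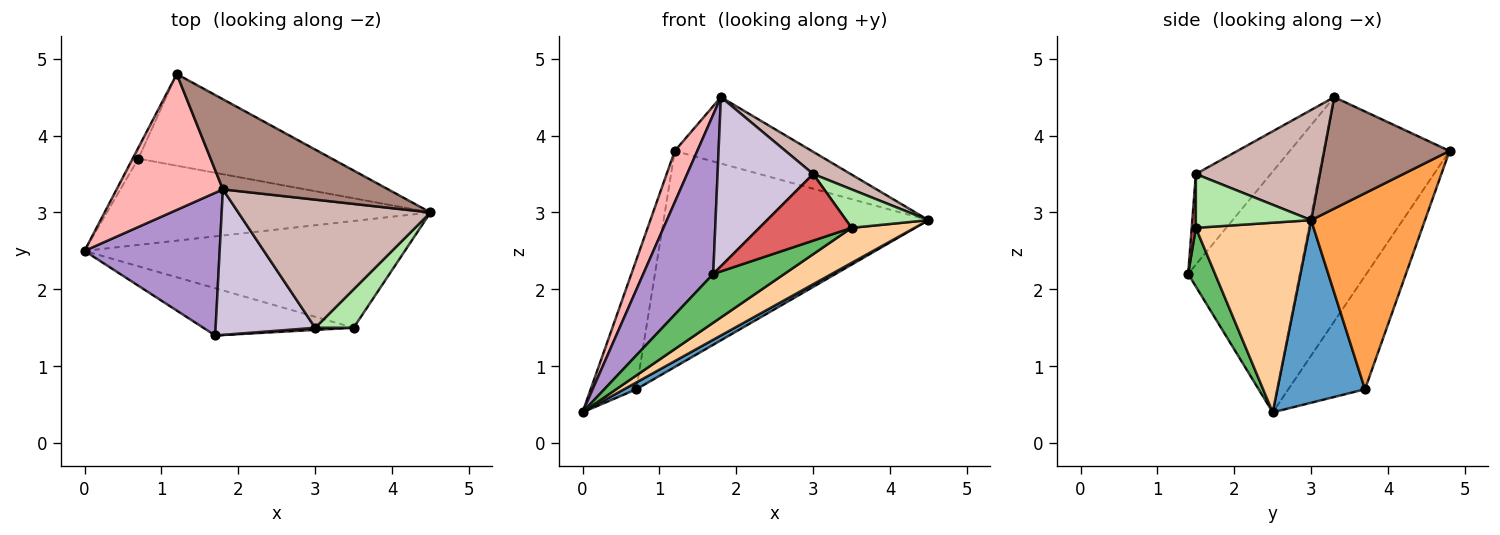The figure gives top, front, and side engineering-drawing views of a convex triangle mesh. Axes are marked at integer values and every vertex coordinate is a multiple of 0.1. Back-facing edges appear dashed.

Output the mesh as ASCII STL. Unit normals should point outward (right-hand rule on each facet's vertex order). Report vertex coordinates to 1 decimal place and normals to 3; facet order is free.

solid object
 facet normal 0.490 -0.069 -0.869
  outer loop
   vertex 0.7 3.7 0.7
   vertex 4.5 3.0 2.9
   vertex 0.0 2.5 0.4
  endloop
 endfacet
 facet normal -0.858 0.511 -0.043
  outer loop
   vertex 0.7 3.7 0.7
   vertex 0.0 2.5 0.4
   vertex 1.2 4.8 3.8
  endloop
 endfacet
 facet normal 0.368 0.856 -0.363
  outer loop
   vertex 0.7 3.7 0.7
   vertex 1.2 4.8 3.8
   vertex 4.5 3.0 2.9
  endloop
 endfacet
 facet normal 0.490 -0.272 -0.828
  outer loop
   vertex 3.5 1.5 2.8
   vertex 0.0 2.5 0.4
   vertex 4.5 3.0 2.9
  endloop
 endfacet
 facet normal 0.262 -0.693 -0.671
  outer loop
   vertex 3.5 1.5 2.8
   vertex 1.7 1.4 2.2
   vertex 0.0 2.5 0.4
  endloop
 endfacet
 facet normal 0.704 -0.503 0.503
  outer loop
   vertex 3.5 1.5 2.8
   vertex 4.5 3.0 2.9
   vertex 3.0 1.5 3.5
  endloop
 endfacet
 facet normal 0.045 -0.998 0.032
  outer loop
   vertex 3.5 1.5 2.8
   vertex 3.0 1.5 3.5
   vertex 1.7 1.4 2.2
  endloop
 endfacet
 facet normal -0.892 -0.160 0.423
  outer loop
   vertex 1.8 3.3 4.5
   vertex 1.2 4.8 3.8
   vertex 0.0 2.5 0.4
  endloop
 endfacet
 facet normal -0.765 -0.480 0.430
  outer loop
   vertex 1.8 3.3 4.5
   vertex 0.0 2.5 0.4
   vertex 1.7 1.4 2.2
  endloop
 endfacet
 facet normal -0.511 -0.652 0.561
  outer loop
   vertex 1.8 3.3 4.5
   vertex 1.7 1.4 2.2
   vertex 3.0 1.5 3.5
  endloop
 endfacet
 facet normal 0.477 0.521 0.708
  outer loop
   vertex 1.8 3.3 4.5
   vertex 4.5 3.0 2.9
   vertex 1.2 4.8 3.8
  endloop
 endfacet
 facet normal 0.492 -0.149 0.858
  outer loop
   vertex 1.8 3.3 4.5
   vertex 3.0 1.5 3.5
   vertex 4.5 3.0 2.9
  endloop
 endfacet
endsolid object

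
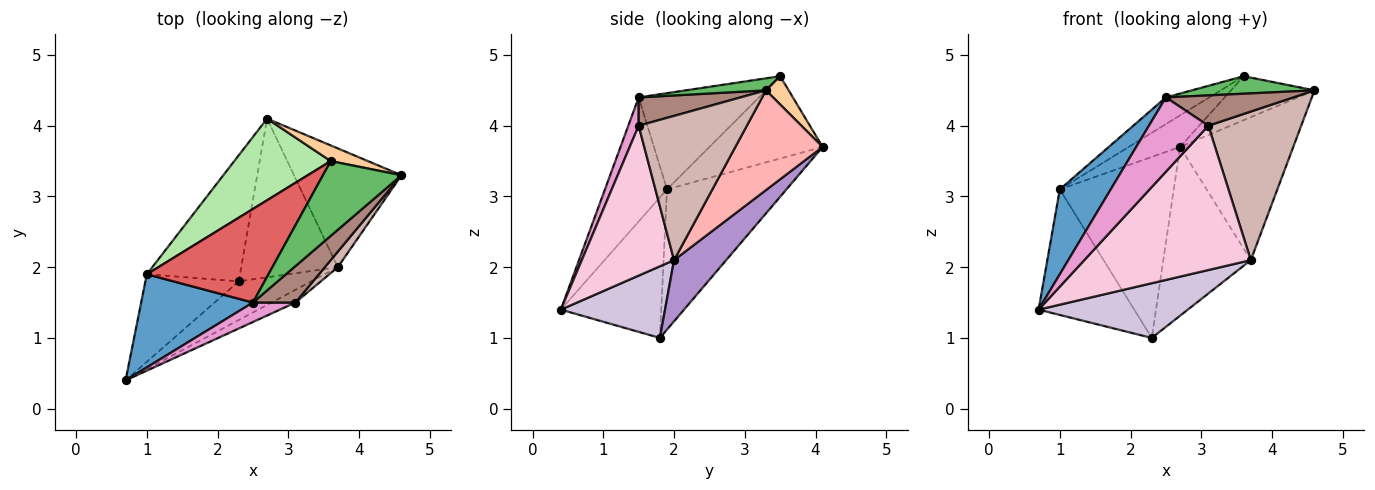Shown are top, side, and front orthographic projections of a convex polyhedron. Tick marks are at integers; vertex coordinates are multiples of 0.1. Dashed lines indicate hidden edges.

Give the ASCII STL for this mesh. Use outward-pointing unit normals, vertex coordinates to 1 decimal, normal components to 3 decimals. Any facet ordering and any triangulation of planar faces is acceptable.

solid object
 facet normal -0.634 -0.521 0.571
  outer loop
   vertex 1.0 1.9 3.1
   vertex 0.7 0.4 1.4
   vertex 2.5 1.5 4.4
  endloop
 endfacet
 facet normal -0.652 0.622 -0.433
  outer loop
   vertex 1.0 1.9 3.1
   vertex 2.3 1.8 1.0
   vertex 0.7 0.4 1.4
  endloop
 endfacet
 facet normal -0.652 0.622 -0.433
  outer loop
   vertex 1.0 1.9 3.1
   vertex 2.7 4.1 3.7
   vertex 2.3 1.8 1.0
  endloop
 endfacet
 facet normal 0.248 0.913 0.325
  outer loop
   vertex 3.6 3.5 4.7
   vertex 4.6 3.3 4.5
   vertex 2.7 4.1 3.7
  endloop
 endfacet
 facet normal 0.147 -0.226 0.963
  outer loop
   vertex 3.6 3.5 4.7
   vertex 2.5 1.5 4.4
   vertex 4.6 3.3 4.5
  endloop
 endfacet
 facet normal -0.623 0.282 0.730
  outer loop
   vertex 3.6 3.5 4.7
   vertex 2.7 4.1 3.7
   vertex 1.0 1.9 3.1
  endloop
 endfacet
 facet normal -0.605 0.218 0.766
  outer loop
   vertex 3.6 3.5 4.7
   vertex 1.0 1.9 3.1
   vertex 2.5 1.5 4.4
  endloop
 endfacet
 facet normal 0.510 0.662 -0.550
  outer loop
   vertex 3.7 2.0 2.1
   vertex 2.7 4.1 3.7
   vertex 4.6 3.3 4.5
  endloop
 endfacet
 facet normal 0.398 0.668 -0.628
  outer loop
   vertex 3.7 2.0 2.1
   vertex 2.3 1.8 1.0
   vertex 2.7 4.1 3.7
  endloop
 endfacet
 facet normal 0.495 -0.709 -0.501
  outer loop
   vertex 3.7 2.0 2.1
   vertex 0.7 0.4 1.4
   vertex 2.3 1.8 1.0
  endloop
 endfacet
 facet normal 0.456 -0.570 0.684
  outer loop
   vertex 3.1 1.5 4.0
   vertex 4.6 3.3 4.5
   vertex 2.5 1.5 4.4
  endloop
 endfacet
 facet normal 0.757 -0.650 0.068
  outer loop
   vertex 3.1 1.5 4.0
   vertex 3.7 2.0 2.1
   vertex 4.6 3.3 4.5
  endloop
 endfacet
 facet normal 0.167 -0.954 0.250
  outer loop
   vertex 3.1 1.5 4.0
   vertex 2.5 1.5 4.4
   vertex 0.7 0.4 1.4
  endloop
 endfacet
 facet normal 0.483 -0.872 -0.077
  outer loop
   vertex 3.1 1.5 4.0
   vertex 0.7 0.4 1.4
   vertex 3.7 2.0 2.1
  endloop
 endfacet
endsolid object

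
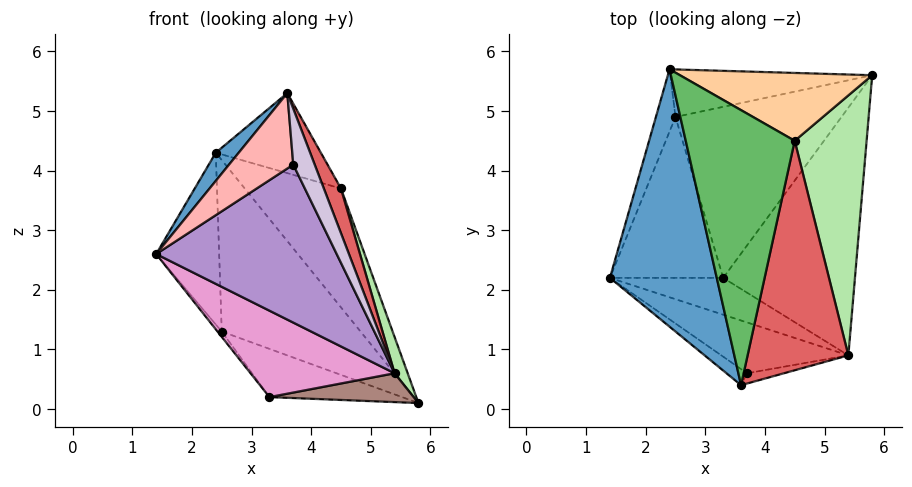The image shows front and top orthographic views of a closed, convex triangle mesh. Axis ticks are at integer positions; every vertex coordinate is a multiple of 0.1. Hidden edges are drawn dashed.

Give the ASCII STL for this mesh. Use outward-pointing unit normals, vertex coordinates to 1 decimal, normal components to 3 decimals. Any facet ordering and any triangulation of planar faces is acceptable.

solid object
 facet normal -0.795 -0.066 0.603
  outer loop
   vertex 2.4 5.7 4.3
   vertex 1.4 2.2 2.6
   vertex 3.6 0.4 5.3
  endloop
 endfacet
 facet normal -0.938 0.325 -0.118
  outer loop
   vertex 2.5 4.9 1.3
   vertex 1.4 2.2 2.6
   vertex 2.4 5.7 4.3
  endloop
 endfacet
 facet normal -0.289 0.923 -0.256
  outer loop
   vertex 2.5 4.9 1.3
   vertex 2.4 5.7 4.3
   vertex 5.8 5.6 0.1
  endloop
 endfacet
 facet normal 0.538 0.732 0.418
  outer loop
   vertex 4.5 4.5 3.7
   vertex 5.8 5.6 0.1
   vertex 2.4 5.7 4.3
  endloop
 endfacet
 facet normal 0.398 0.256 0.881
  outer loop
   vertex 4.5 4.5 3.7
   vertex 2.4 5.7 4.3
   vertex 3.6 0.4 5.3
  endloop
 endfacet
 facet normal 0.944 -0.046 0.327
  outer loop
   vertex 4.5 4.5 3.7
   vertex 5.4 0.9 0.6
   vertex 5.8 5.6 0.1
  endloop
 endfacet
 facet normal 0.934 -0.068 0.350
  outer loop
   vertex 4.5 4.5 3.7
   vertex 3.6 0.4 5.3
   vertex 5.4 0.9 0.6
  endloop
 endfacet
 facet normal -0.478 -0.859 -0.183
  outer loop
   vertex 3.7 0.6 4.1
   vertex 3.6 0.4 5.3
   vertex 1.4 2.2 2.6
  endloop
 endfacet
 facet normal -0.420 -0.864 -0.278
  outer loop
   vertex 3.7 0.6 4.1
   vertex 1.4 2.2 2.6
   vertex 5.4 0.9 0.6
  endloop
 endfacet
 facet normal -0.194 -0.965 -0.177
  outer loop
   vertex 3.7 0.6 4.1
   vertex 5.4 0.9 0.6
   vertex 3.6 0.4 5.3
  endloop
 endfacet
 facet normal 0.117 -0.115 -0.986
  outer loop
   vertex 3.3 2.2 0.2
   vertex 5.8 5.6 0.1
   vertex 5.4 0.9 0.6
  endloop
 endfacet
 facet normal -0.377 0.251 -0.891
  outer loop
   vertex 3.3 2.2 0.2
   vertex 2.5 4.9 1.3
   vertex 5.8 5.6 0.1
  endloop
 endfacet
 facet normal -0.444 -0.825 -0.351
  outer loop
   vertex 3.3 2.2 0.2
   vertex 5.4 0.9 0.6
   vertex 1.4 2.2 2.6
  endloop
 endfacet
 facet normal -0.784 0.021 -0.621
  outer loop
   vertex 3.3 2.2 0.2
   vertex 1.4 2.2 2.6
   vertex 2.5 4.9 1.3
  endloop
 endfacet
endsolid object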